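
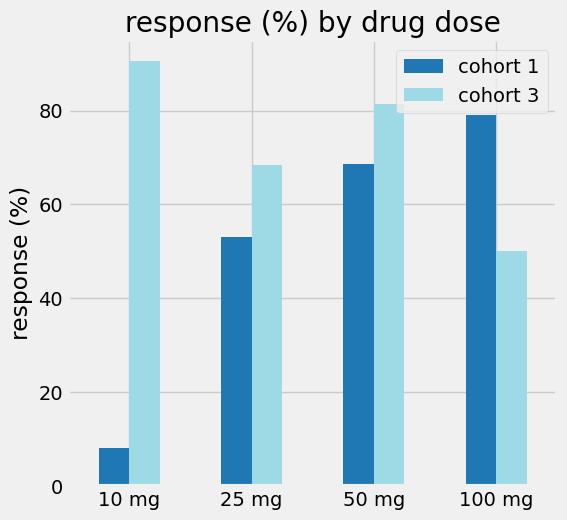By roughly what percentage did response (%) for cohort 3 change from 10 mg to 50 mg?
10 mg ≈ 90, 50 mg ≈ 80; (80 − 90) / 90 ≈ -11.1%.

≈ -11.1%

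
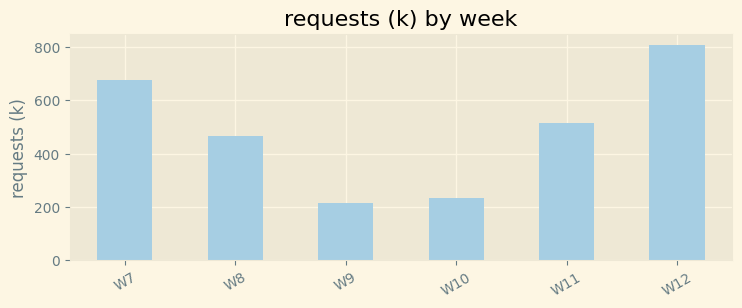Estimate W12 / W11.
≈ 1.6×

W12 ≈ 800, W11 ≈ 500; 800/500 ≈ 1.6.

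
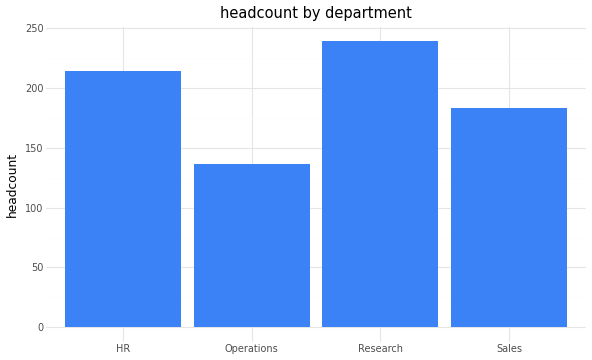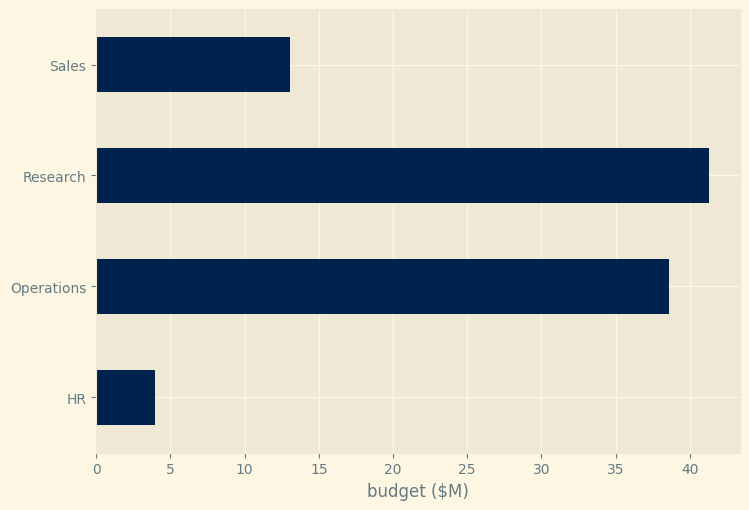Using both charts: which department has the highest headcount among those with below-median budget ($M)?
Chart 2 median budget ($M) ≈ 25; below-median departments: HR, Sales. Among those, HR has the highest headcount (≈ 225).

HR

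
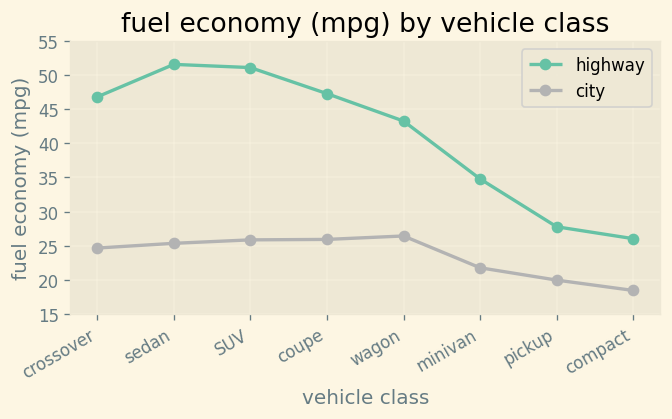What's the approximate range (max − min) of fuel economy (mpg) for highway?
≈ 25

Max sedan ≈ 50, min compact ≈ 25; range ≈ 25.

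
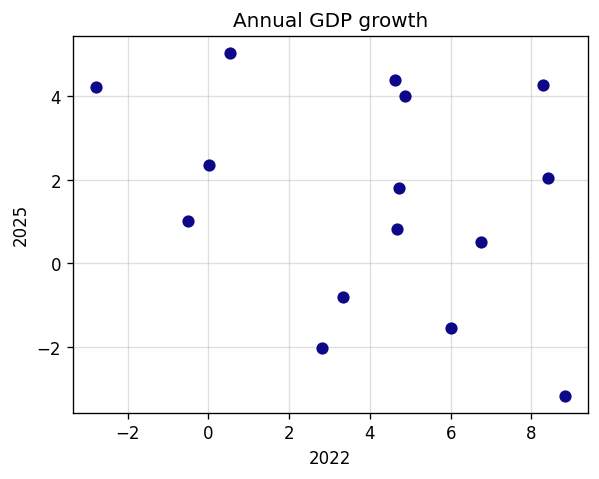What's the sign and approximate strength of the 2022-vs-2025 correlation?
negative, weak

Points are negatively correlated; weak (|r| ≈ 0.3).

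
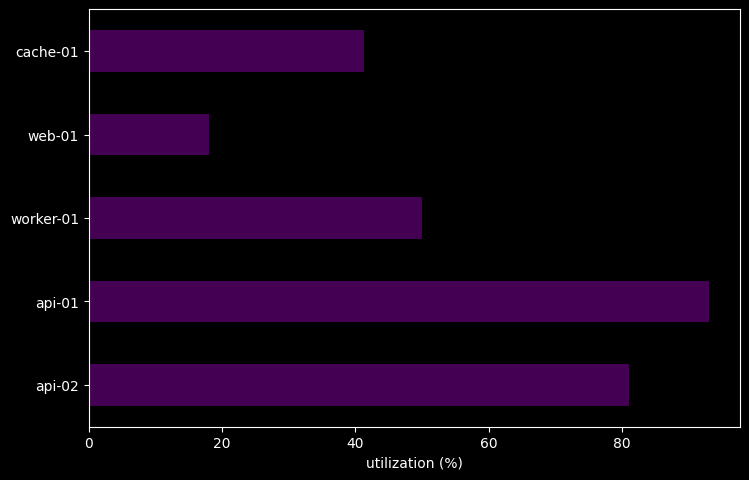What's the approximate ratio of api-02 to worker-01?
api-02 ≈ 80, worker-01 ≈ 50; 80/50 ≈ 1.6.

≈ 1.6×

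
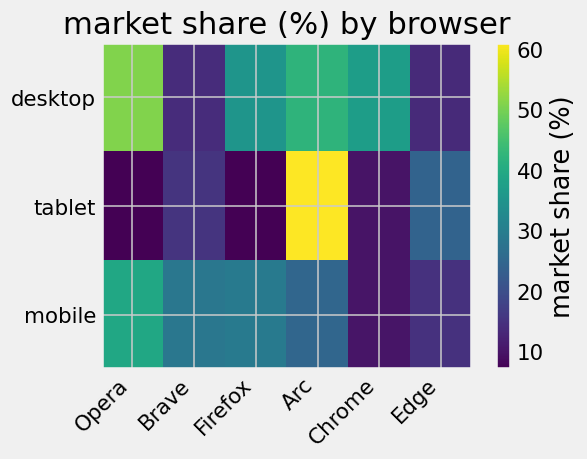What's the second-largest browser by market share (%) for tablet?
Edge

Top 3 for tablet: Arc ≈ 60, Edge ≈ 25, Brave ≈ 15.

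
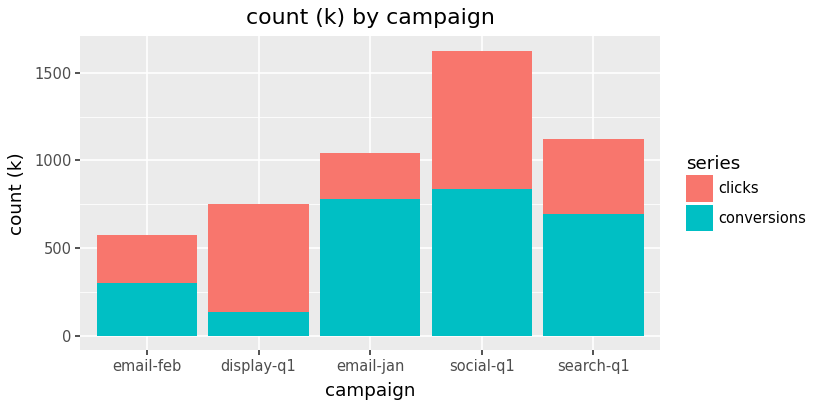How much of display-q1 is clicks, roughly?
≈ 600

clicks top ≈ 800, bottom ≈ 200; segment ≈ 600.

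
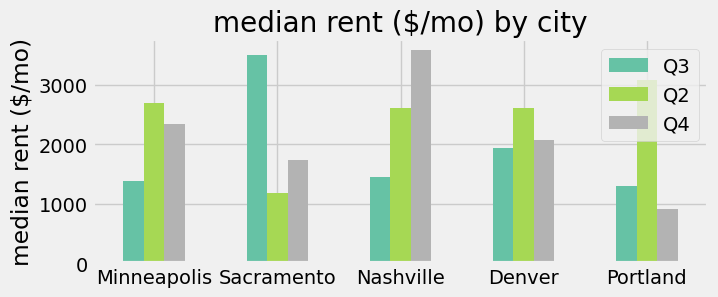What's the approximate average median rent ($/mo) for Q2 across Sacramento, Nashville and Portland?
≈ 2167

(1000 + 2500 + 3000) / 3 ≈ 2167.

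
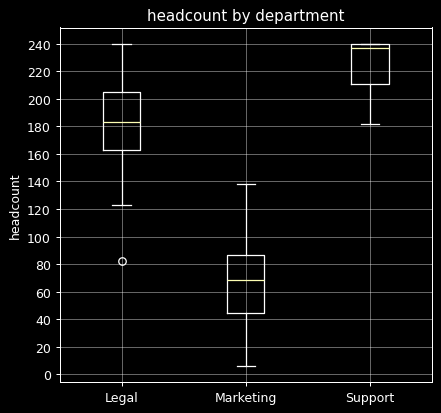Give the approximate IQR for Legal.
Q3 ≈ 200, Q1 ≈ 160; IQR ≈ 40.

≈ 40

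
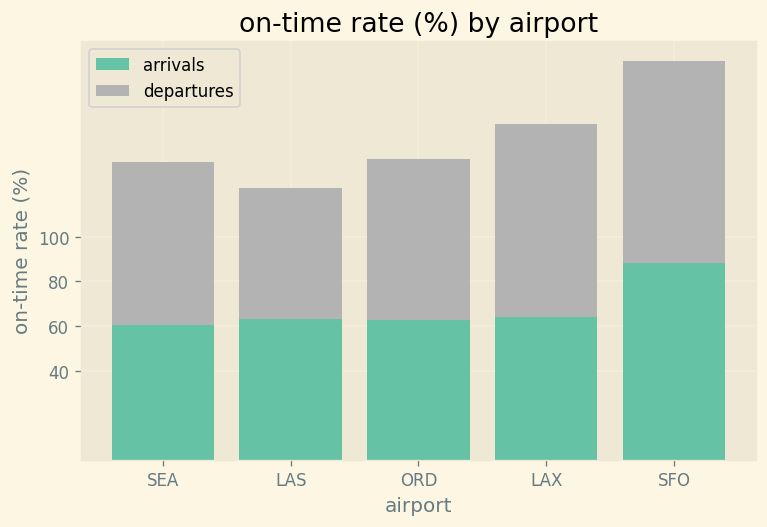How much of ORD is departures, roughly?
≈ 80

departures top ≈ 140, bottom ≈ 60; segment ≈ 80.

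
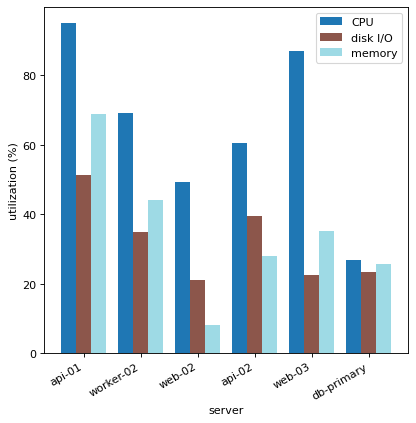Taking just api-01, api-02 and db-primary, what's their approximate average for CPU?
≈ 60

(90 + 60 + 30) / 3 ≈ 60.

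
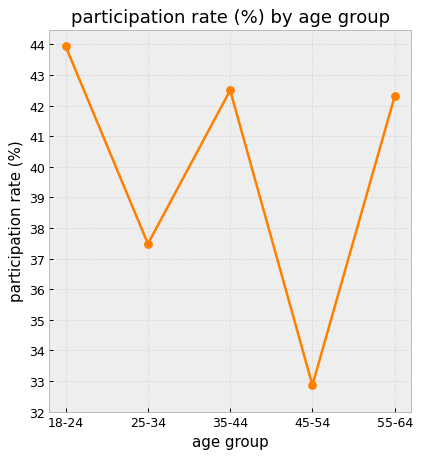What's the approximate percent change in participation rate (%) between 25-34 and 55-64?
25-34 ≈ 37, 55-64 ≈ 42; (42 − 37) / 37 ≈ +13.5%.

≈ +13.5%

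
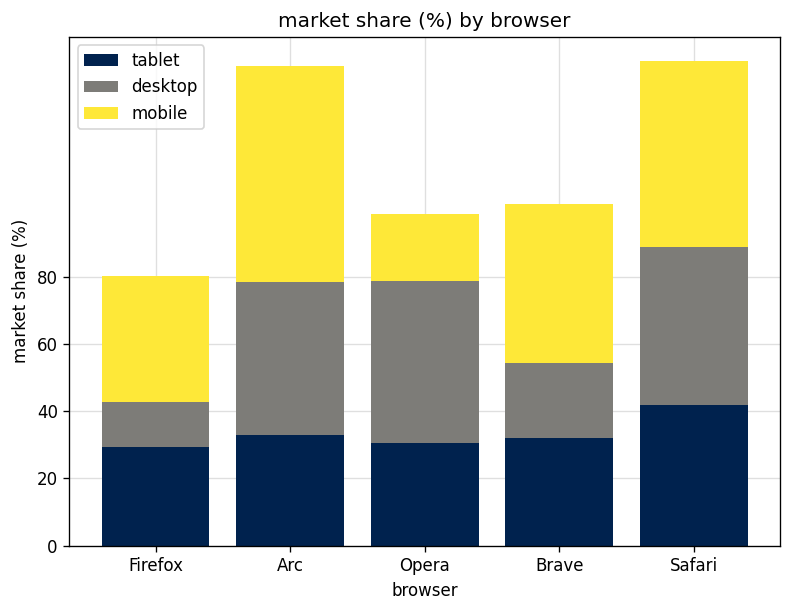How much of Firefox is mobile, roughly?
mobile top ≈ 80, bottom ≈ 40; segment ≈ 40.

≈ 40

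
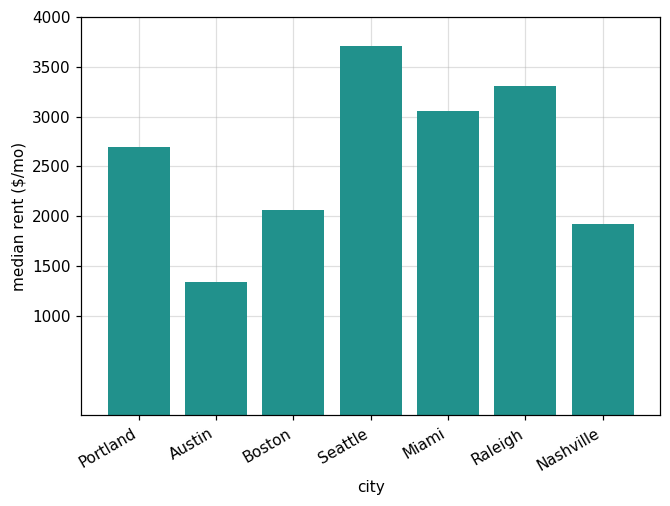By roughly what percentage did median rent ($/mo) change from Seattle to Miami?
Seattle ≈ 3500, Miami ≈ 3000; (3000 − 3500) / 3500 ≈ -14.3%.

≈ -14.3%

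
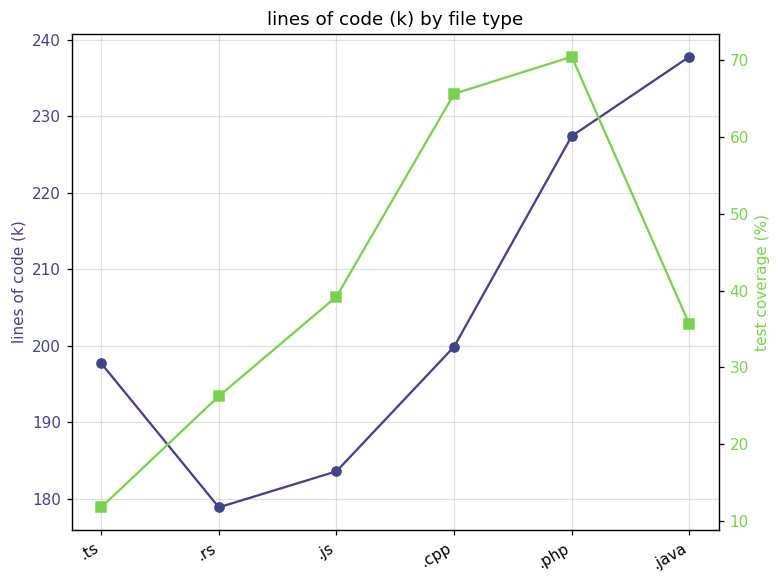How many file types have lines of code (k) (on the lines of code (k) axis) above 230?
1

Above 230: .java.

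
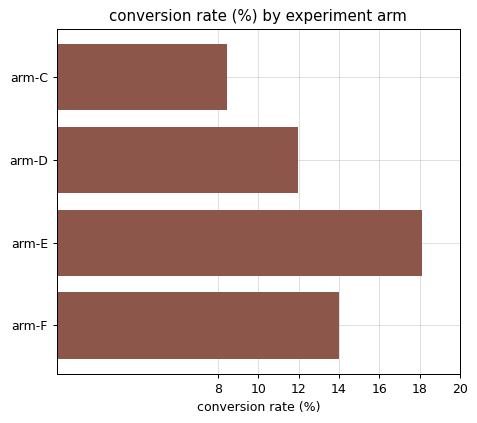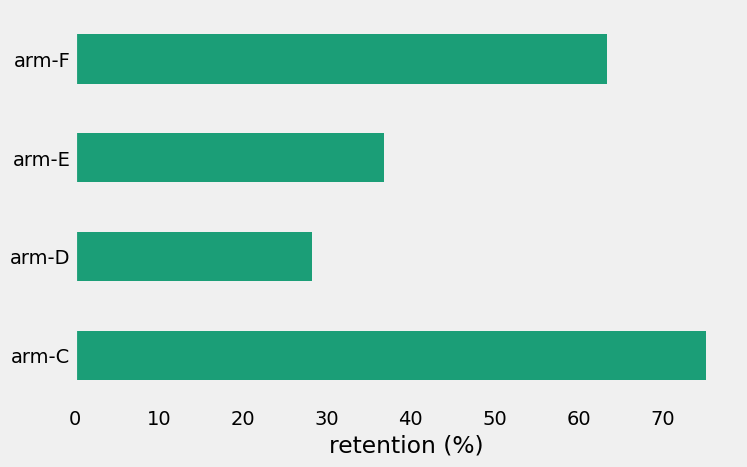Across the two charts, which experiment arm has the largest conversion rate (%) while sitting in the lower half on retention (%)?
Chart 2 median retention (%) ≈ 50; below-median experiment arms: arm-D, arm-E. Among those, arm-E has the highest conversion rate (%) (≈ 18).

arm-E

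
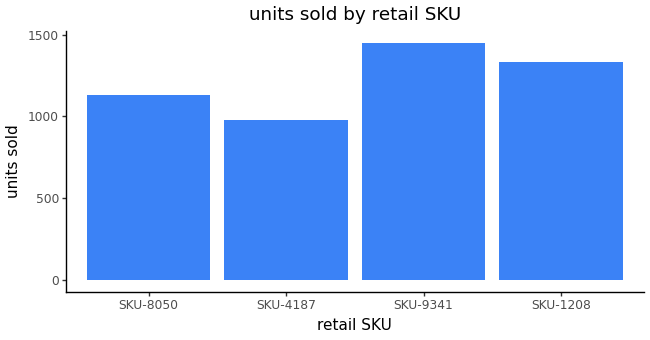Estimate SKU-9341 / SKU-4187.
≈ 1.4×

SKU-9341 ≈ 1400, SKU-4187 ≈ 1000; 1400/1000 ≈ 1.4.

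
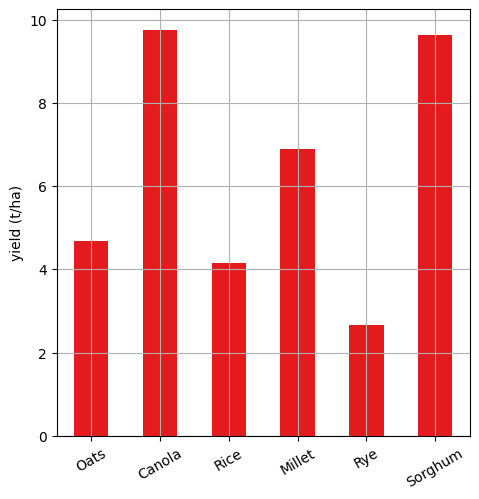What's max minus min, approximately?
Max Canola ≈ 10, min Rye ≈ 3; range ≈ 7.

≈ 7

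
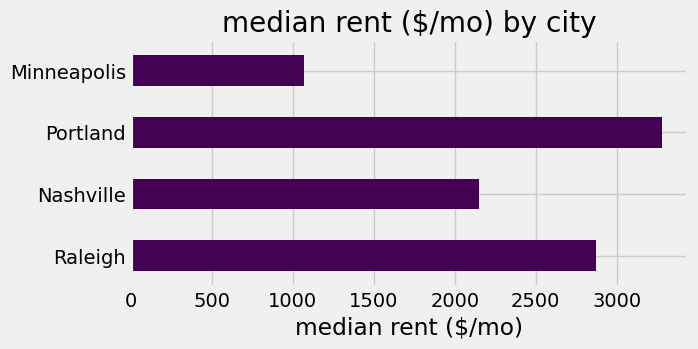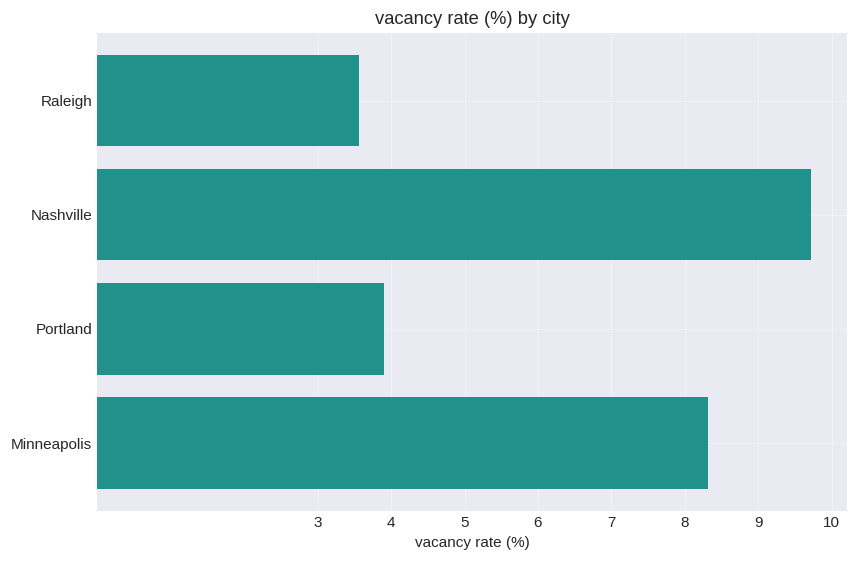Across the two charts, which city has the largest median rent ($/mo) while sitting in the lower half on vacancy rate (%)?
Chart 2 median vacancy rate (%) ≈ 6; below-median cities: Raleigh, Portland. Among those, Portland has the highest median rent ($/mo) (≈ 3500).

Portland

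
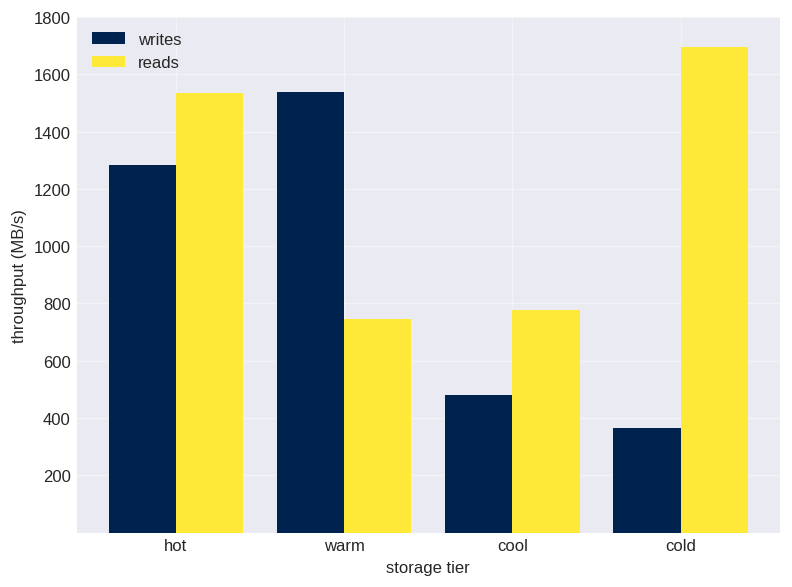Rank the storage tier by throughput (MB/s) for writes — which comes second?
Top 3 for writes: warm ≈ 1600, hot ≈ 1200, cool ≈ 400.

hot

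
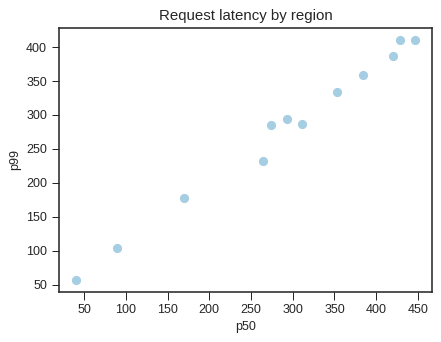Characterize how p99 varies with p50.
positive, strong

Points are positively correlated; strong (|r| ≈ 1.0).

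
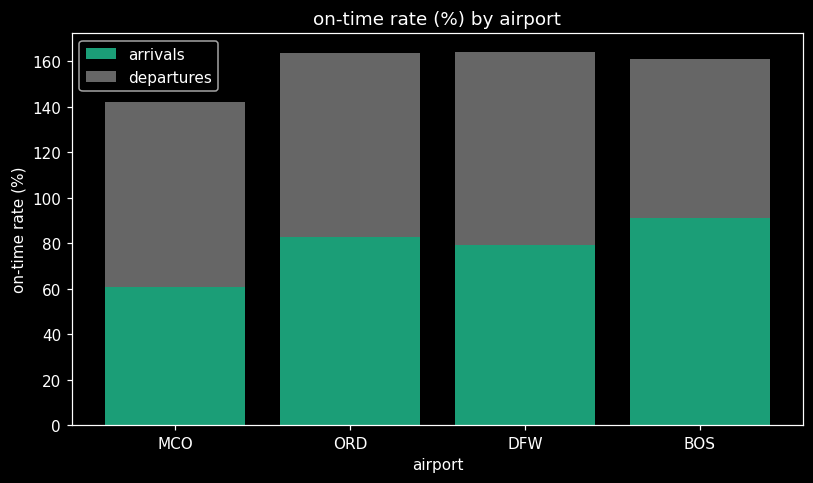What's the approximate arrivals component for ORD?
arrivals top ≈ 80, bottom ≈ 0; segment ≈ 80.

≈ 80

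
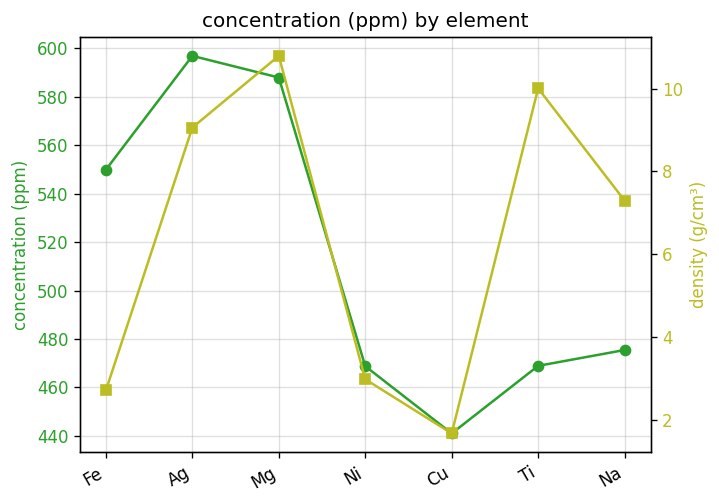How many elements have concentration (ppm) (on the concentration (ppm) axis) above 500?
Above 500: Fe, Ag, Mg.

3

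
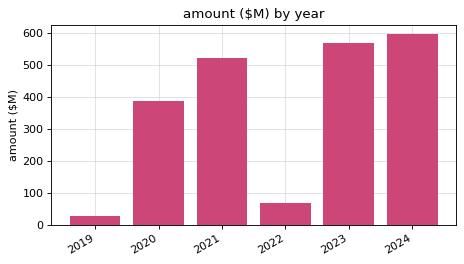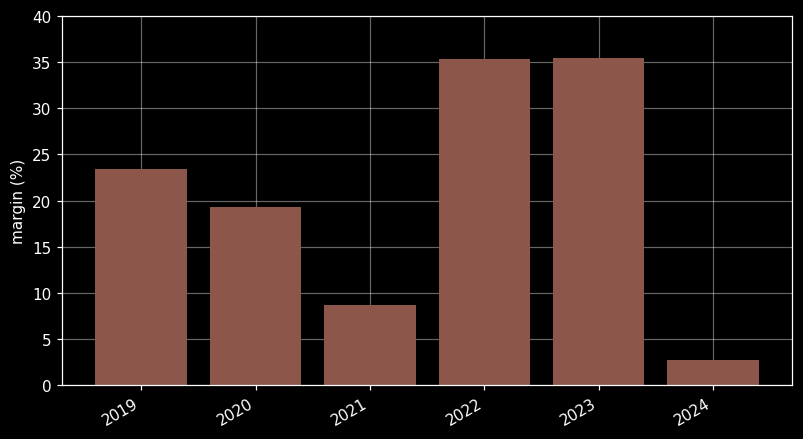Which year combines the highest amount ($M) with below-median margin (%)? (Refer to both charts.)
Chart 2 median margin (%) ≈ 20; below-median years: 2020, 2021, 2024. Among those, 2024 has the highest amount ($M) (≈ 600).

2024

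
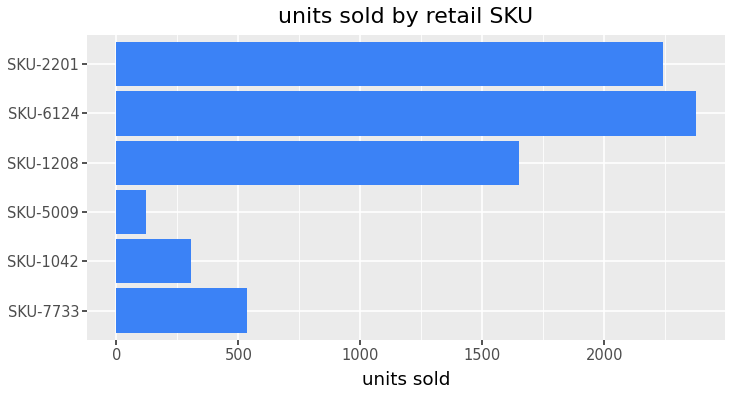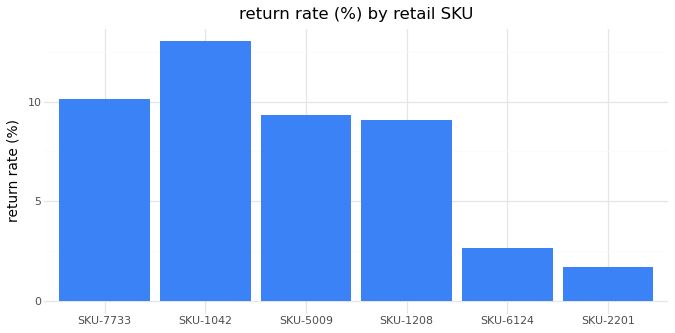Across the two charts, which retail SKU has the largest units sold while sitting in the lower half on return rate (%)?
SKU-6124

Chart 2 median return rate (%) ≈ 10; below-median retail SKUs: SKU-1208, SKU-6124, SKU-2201. Among those, SKU-6124 has the highest units sold (≈ 2500).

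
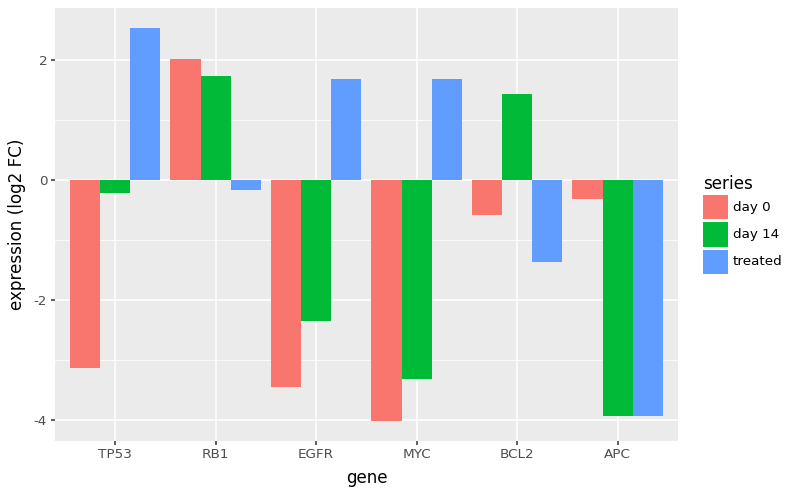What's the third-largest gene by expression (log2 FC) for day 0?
Top 4 for day 0: RB1 ≈ 2, APC ≈ 0, BCL2 ≈ -1, TP53 ≈ -3.

BCL2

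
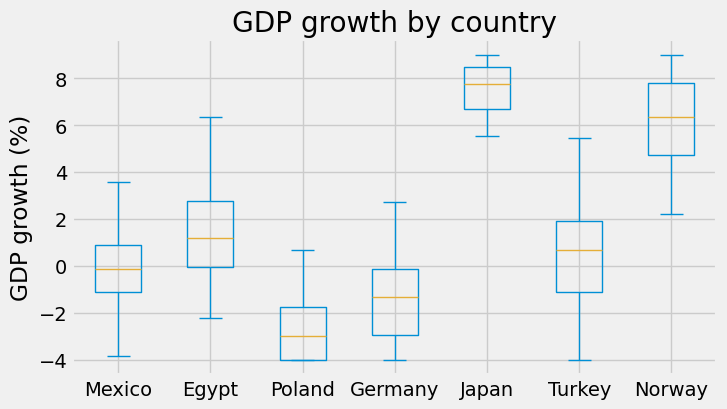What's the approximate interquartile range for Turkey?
Q3 ≈ 2, Q1 ≈ -1; IQR ≈ 3.

≈ 3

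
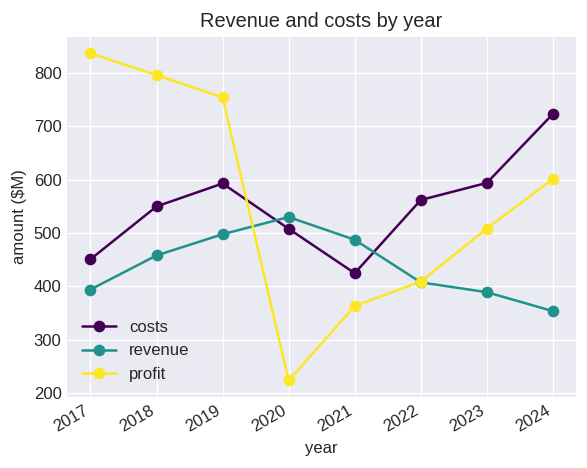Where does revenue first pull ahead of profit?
2020

2019: revenue ≈ 500 vs profit ≈ 800 (not yet); 2020: revenue ≈ 500 vs profit ≈ 200 (first crossover).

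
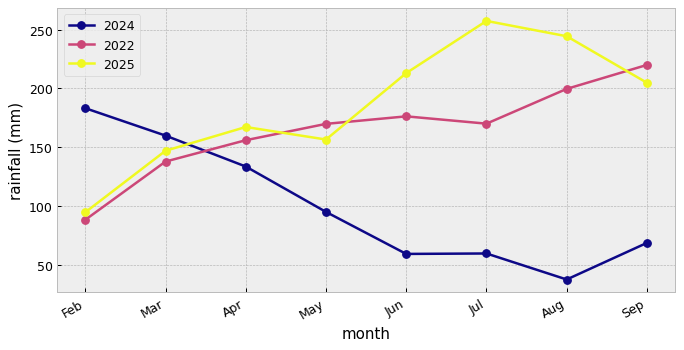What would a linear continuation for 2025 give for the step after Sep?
≈ 170

Last three: 260, 240, 200 → slope ≈ -30/step → next ≈ 170.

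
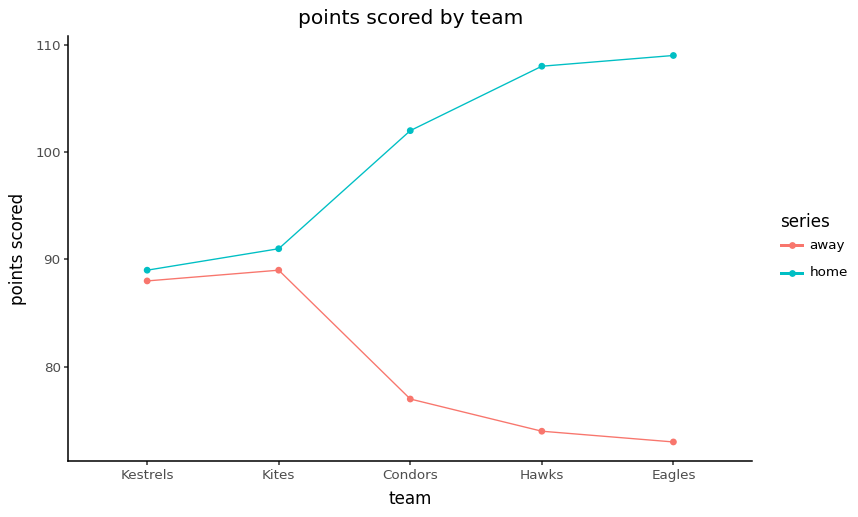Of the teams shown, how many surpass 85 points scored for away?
2

Above 85: Kestrels, Kites.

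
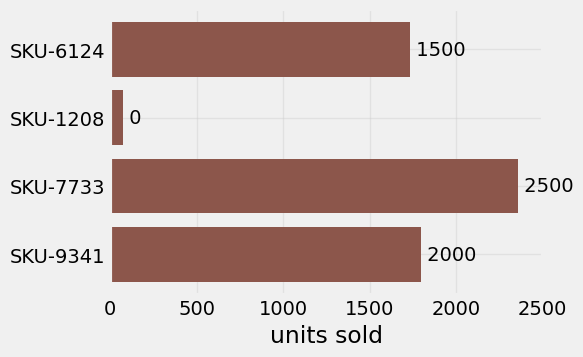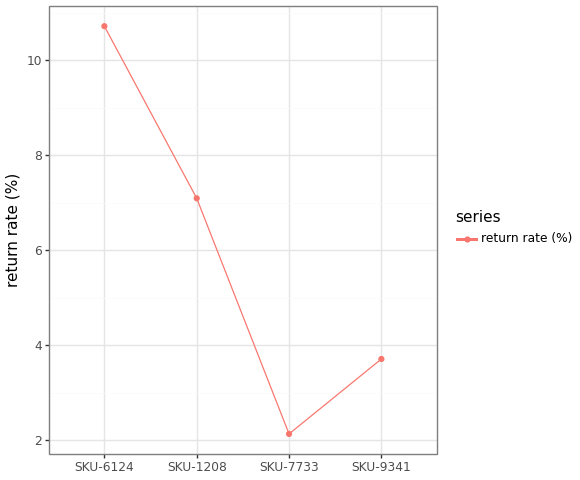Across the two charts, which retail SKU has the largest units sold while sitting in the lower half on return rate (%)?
SKU-7733

Chart 2 median return rate (%) ≈ 5; below-median retail SKUs: SKU-7733, SKU-9341. Among those, SKU-7733 has the highest units sold (≈ 2500).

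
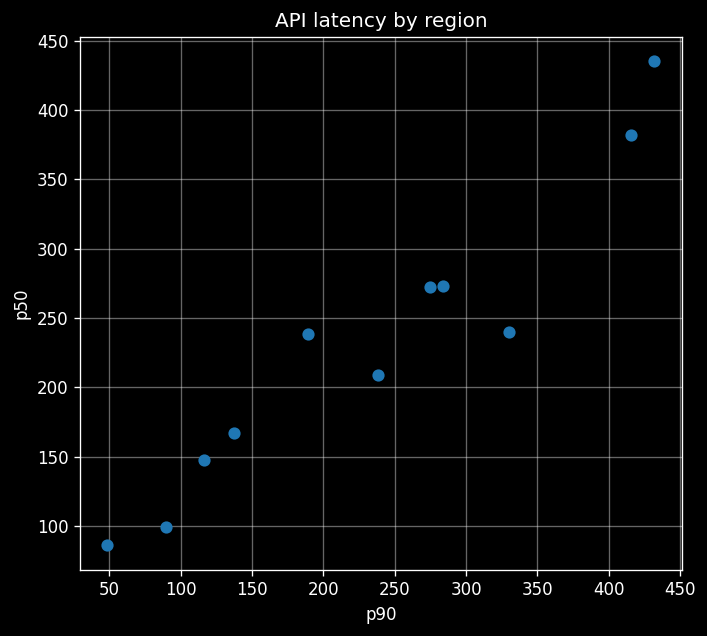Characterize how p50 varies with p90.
Points are positively correlated; strong (|r| ≈ 1.0).

positive, strong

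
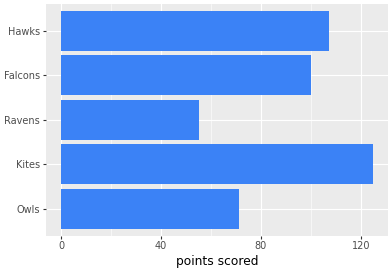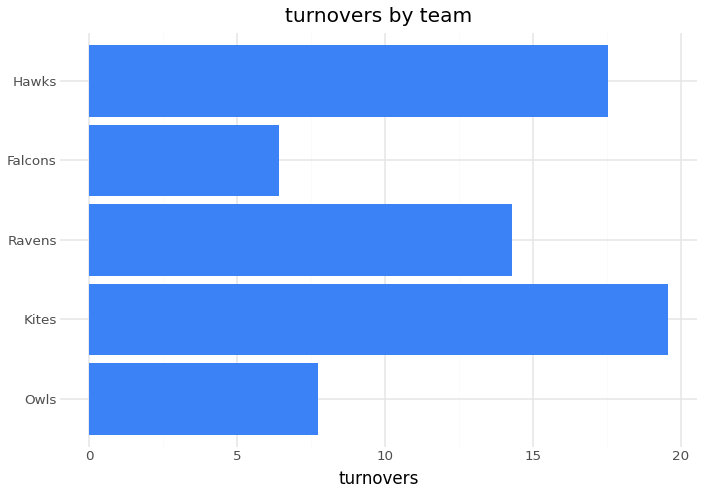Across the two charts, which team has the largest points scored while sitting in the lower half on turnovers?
Chart 2 median turnovers ≈ 14; below-median teams: Owls, Falcons. Among those, Falcons has the highest points scored (≈ 100).

Falcons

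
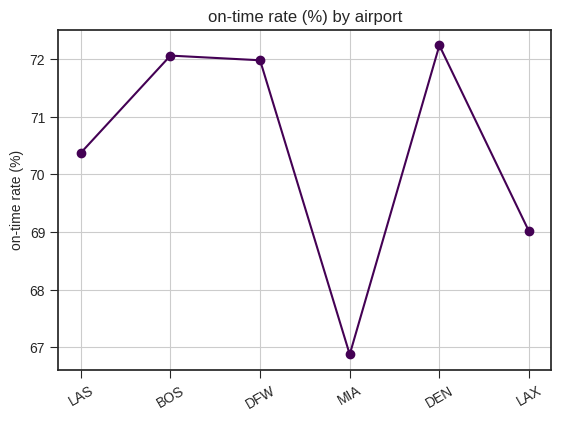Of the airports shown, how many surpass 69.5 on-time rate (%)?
4

Above 69.5: LAS, BOS, DFW, DEN.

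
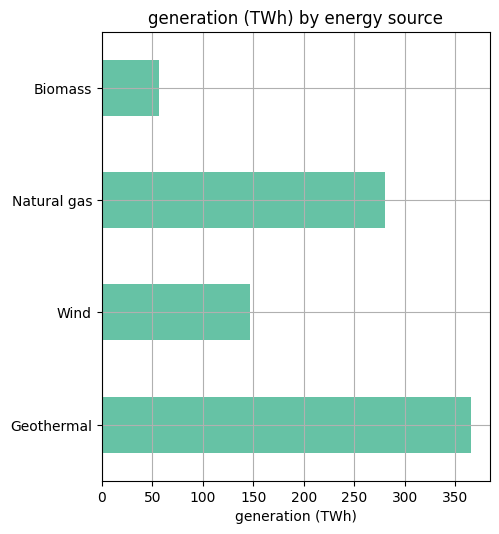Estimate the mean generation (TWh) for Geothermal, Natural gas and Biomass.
(350 + 300 + 50) / 3 ≈ 233.

≈ 233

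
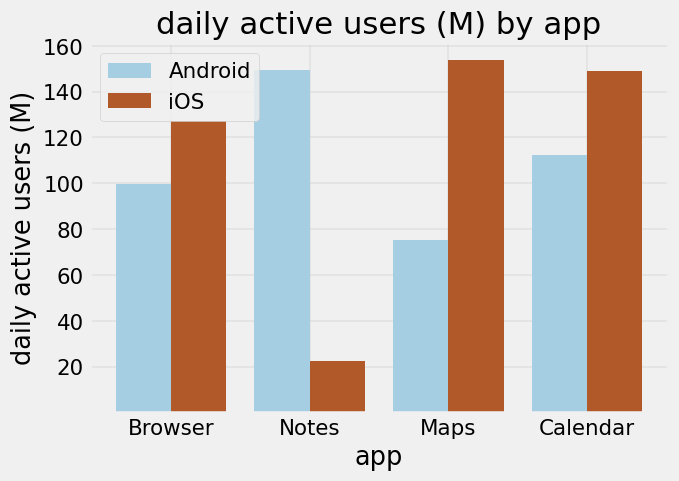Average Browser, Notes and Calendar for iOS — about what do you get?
≈ 93

(120 + 20 + 140) / 3 ≈ 93.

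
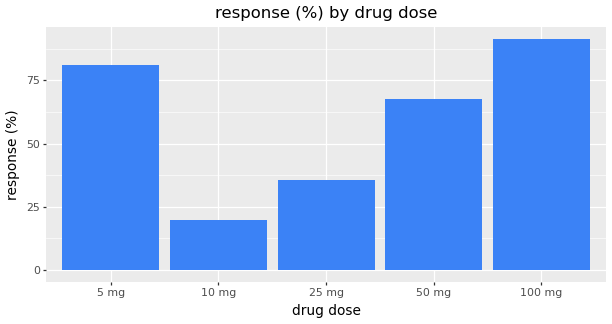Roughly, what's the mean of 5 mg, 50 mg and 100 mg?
≈ 80

(80 + 70 + 90) / 3 ≈ 80.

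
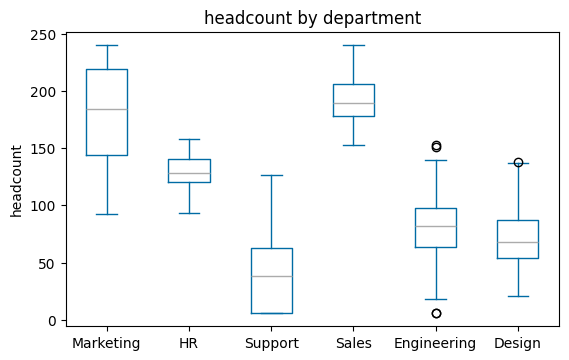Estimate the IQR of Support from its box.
Q3 ≈ 60, Q1 ≈ 0; IQR ≈ 60.

≈ 60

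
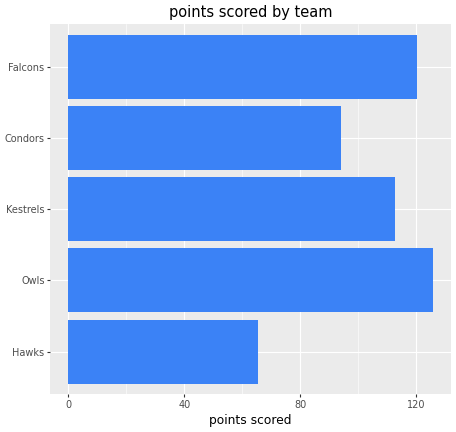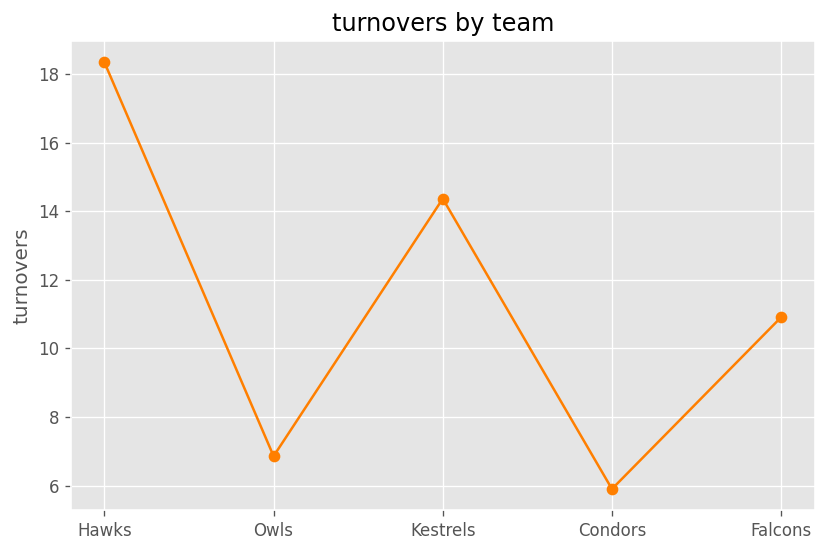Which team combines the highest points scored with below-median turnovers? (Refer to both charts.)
Chart 2 median turnovers ≈ 10; below-median teams: Owls, Condors. Among those, Owls has the highest points scored (≈ 120).

Owls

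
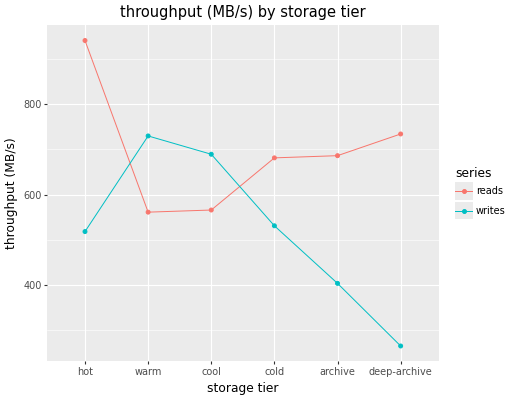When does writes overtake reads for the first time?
warm

hot: writes ≈ 500 vs reads ≈ 900 (not yet); warm: writes ≈ 700 vs reads ≈ 600 (first crossover).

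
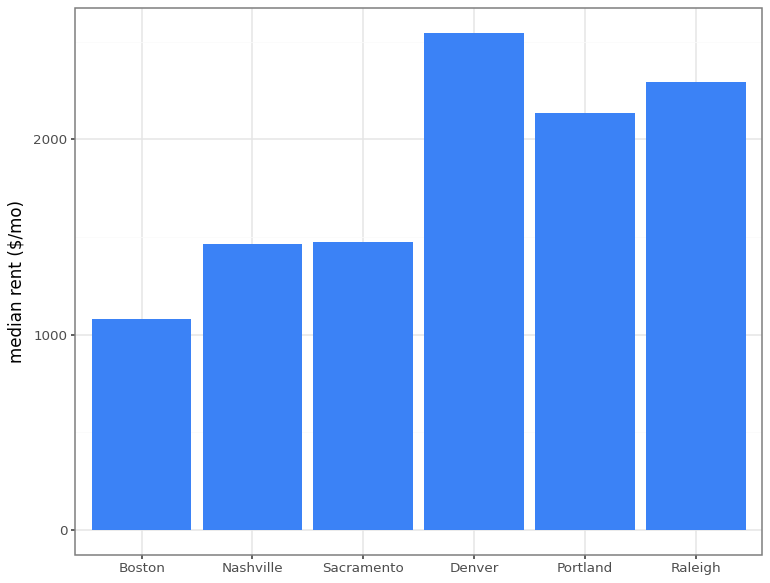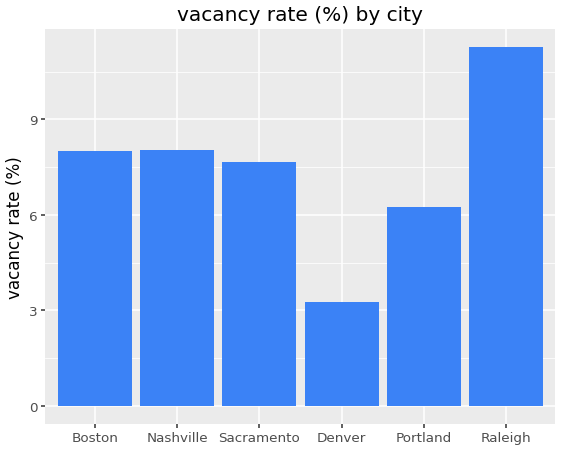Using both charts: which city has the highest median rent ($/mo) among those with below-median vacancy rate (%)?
Chart 2 median vacancy rate (%) ≈ 8; below-median cities: Sacramento, Denver, Portland. Among those, Denver has the highest median rent ($/mo) (≈ 2500).

Denver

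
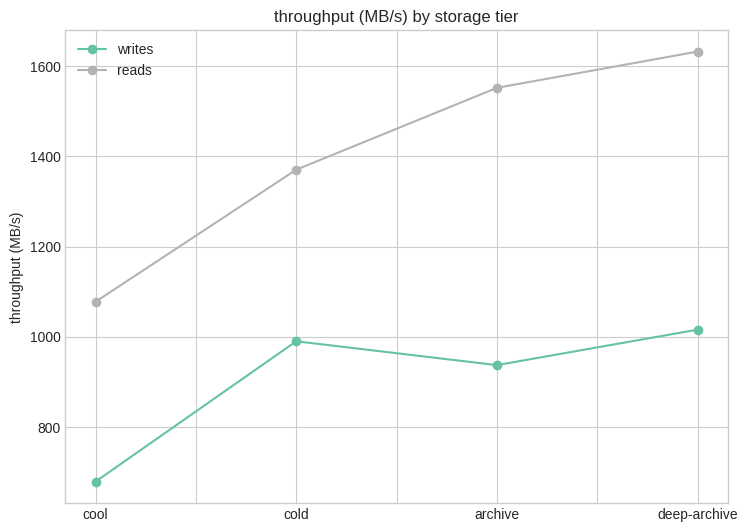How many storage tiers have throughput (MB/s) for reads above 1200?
Above 1200: cold, archive, deep-archive.

3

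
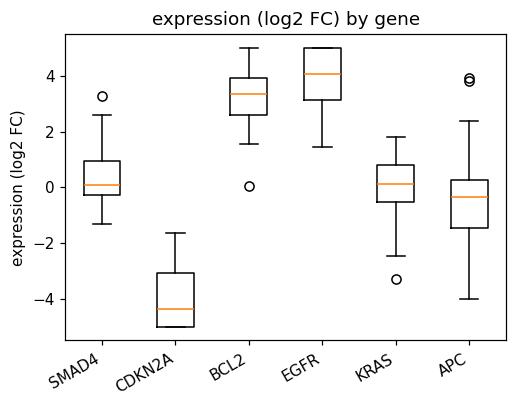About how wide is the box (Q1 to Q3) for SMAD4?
≈ 1

Q3 ≈ 1, Q1 ≈ 0; IQR ≈ 1.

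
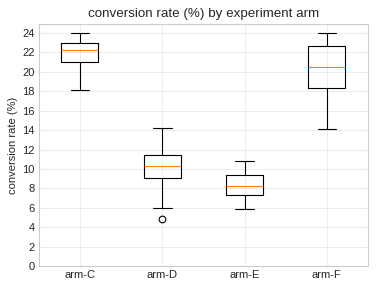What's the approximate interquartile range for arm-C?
Q3 ≈ 22, Q1 ≈ 20; IQR ≈ 2.

≈ 2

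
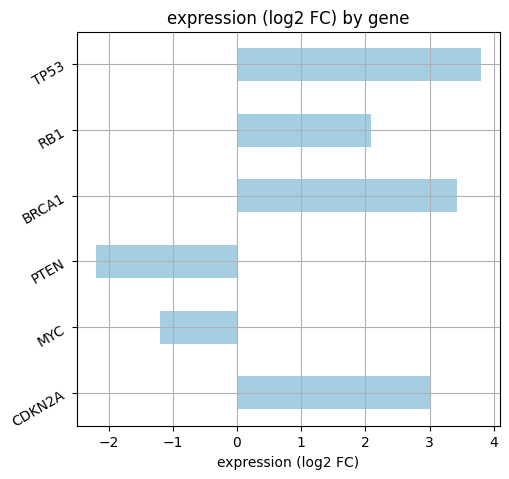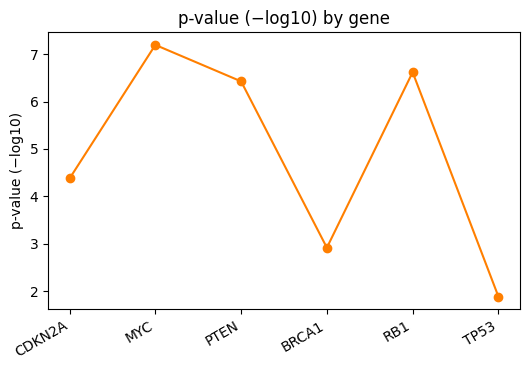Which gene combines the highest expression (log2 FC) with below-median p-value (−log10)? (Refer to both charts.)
TP53

Chart 2 median p-value (−log10) ≈ 5; below-median genes: CDKN2A, BRCA1, TP53. Among those, TP53 has the highest expression (log2 FC) (≈ 4).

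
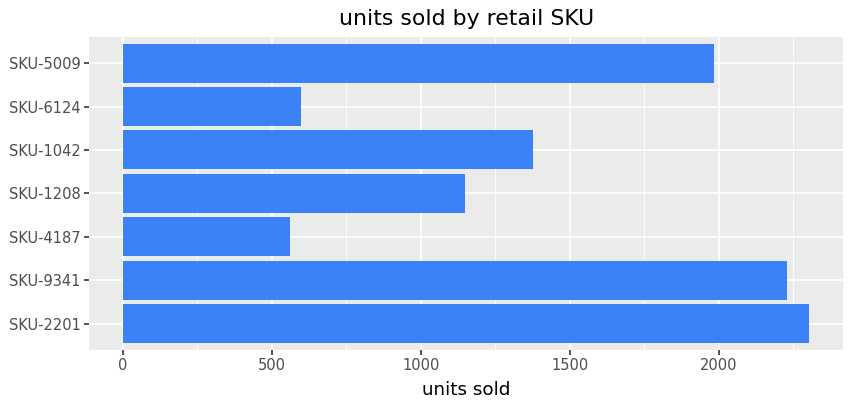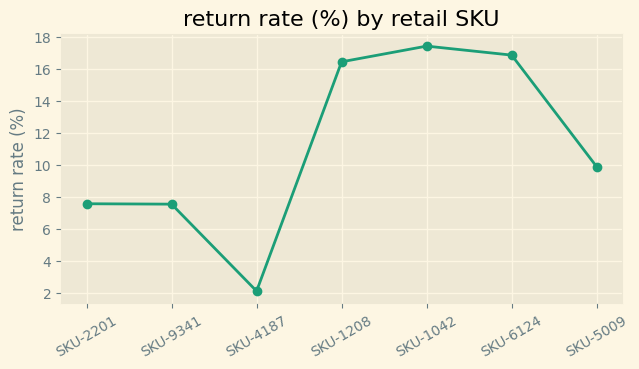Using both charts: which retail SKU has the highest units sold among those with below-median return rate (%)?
SKU-2201

Chart 2 median return rate (%) ≈ 10; below-median retail SKUs: SKU-2201, SKU-9341, SKU-4187. Among those, SKU-2201 has the highest units sold (≈ 2500).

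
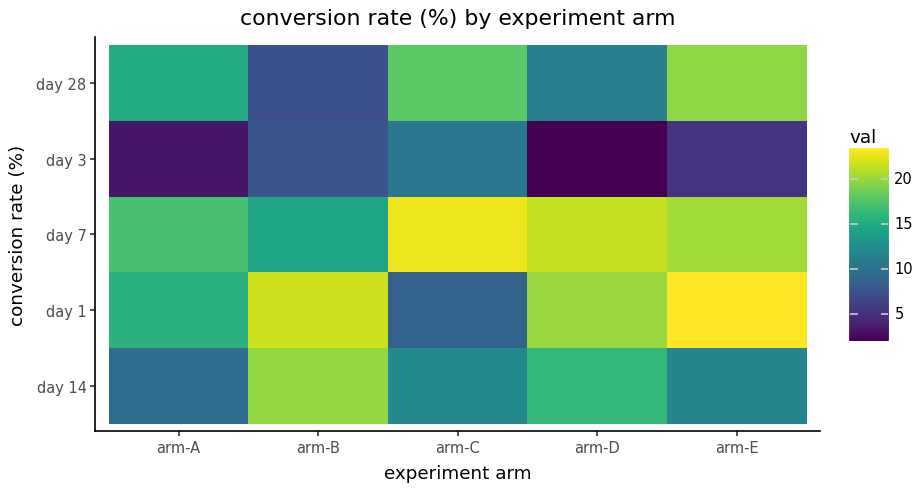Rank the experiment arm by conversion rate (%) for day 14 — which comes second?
Top 3 for day 14: arm-B ≈ 20, arm-D ≈ 16, arm-C ≈ 12.

arm-D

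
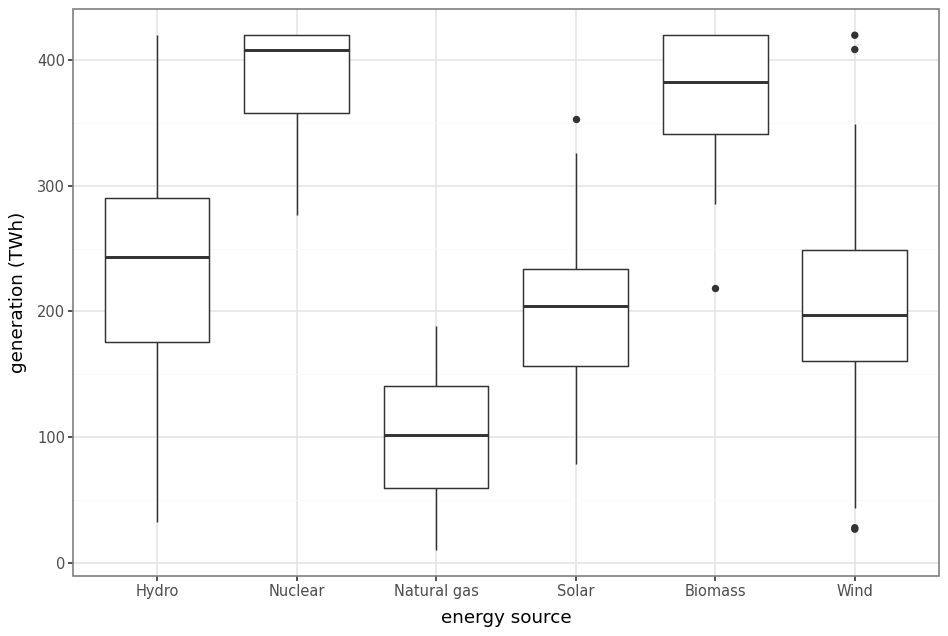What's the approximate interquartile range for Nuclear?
Q3 ≈ 400, Q1 ≈ 350; IQR ≈ 50.

≈ 50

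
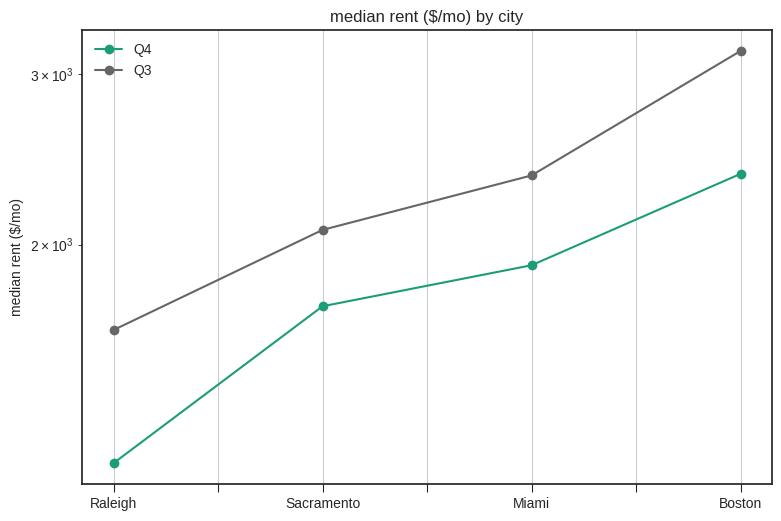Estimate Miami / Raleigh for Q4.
≈ 1.67×

Miami ≈ 2000, Raleigh ≈ 1200; 2000/1200 ≈ 1.67.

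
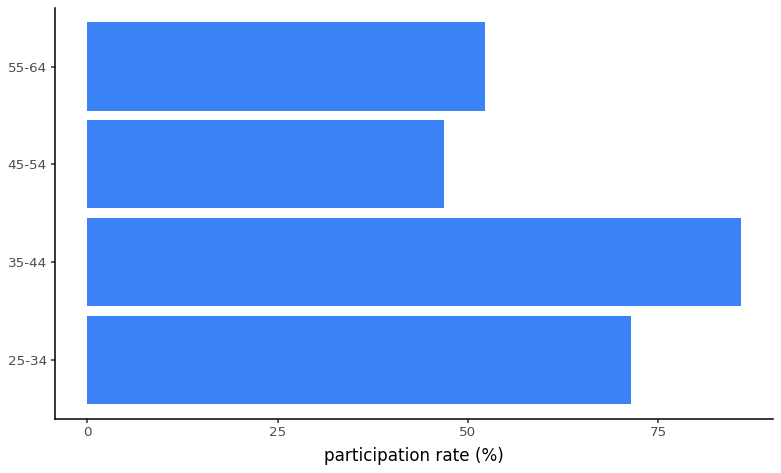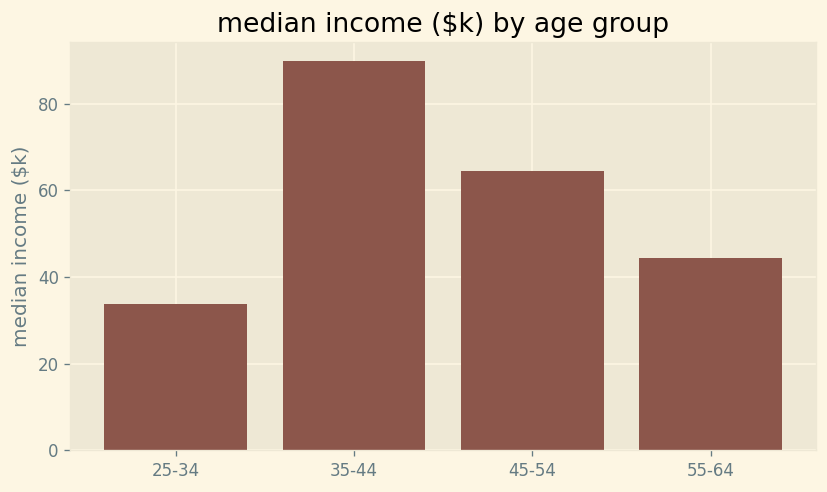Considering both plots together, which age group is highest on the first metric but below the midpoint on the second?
25-34

Chart 2 median median income ($k) ≈ 50; below-median age groups: 25-34, 55-64. Among those, 25-34 has the highest participation rate (%) (≈ 70).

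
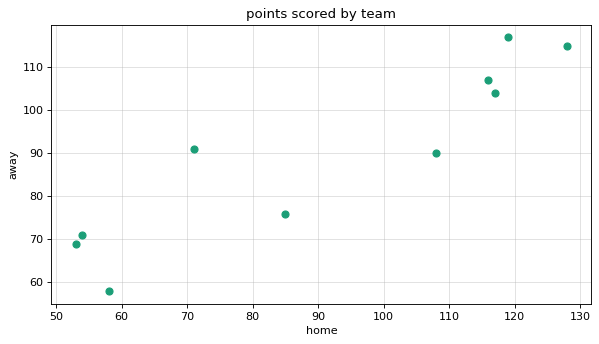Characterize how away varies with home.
positive, strong

Points are positively correlated; strong (|r| ≈ 0.9).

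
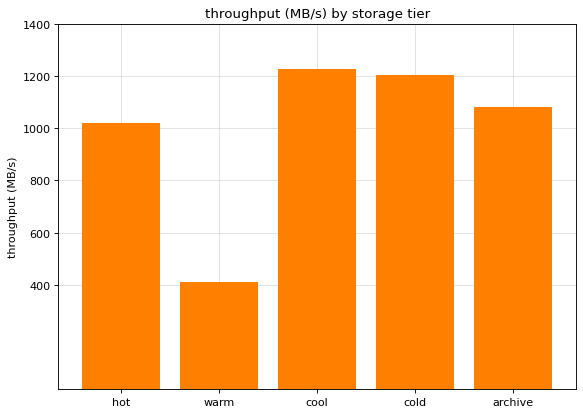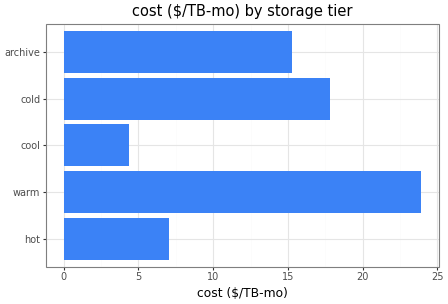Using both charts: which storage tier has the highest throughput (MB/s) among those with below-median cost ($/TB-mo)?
cool

Chart 2 median cost ($/TB-mo) ≈ 15; below-median storage tiers: hot, cool. Among those, cool has the highest throughput (MB/s) (≈ 1200).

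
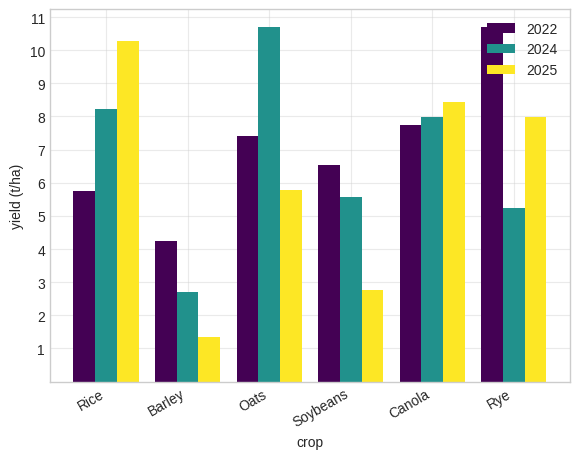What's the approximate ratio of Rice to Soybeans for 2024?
Rice ≈ 8, Soybeans ≈ 6; 8/6 ≈ 1.33.

≈ 1.33×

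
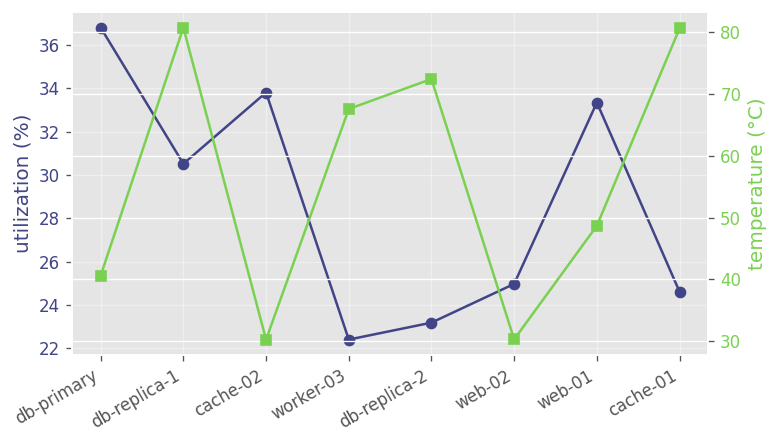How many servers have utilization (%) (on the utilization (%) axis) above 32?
3

Above 32: db-primary, cache-02, web-01.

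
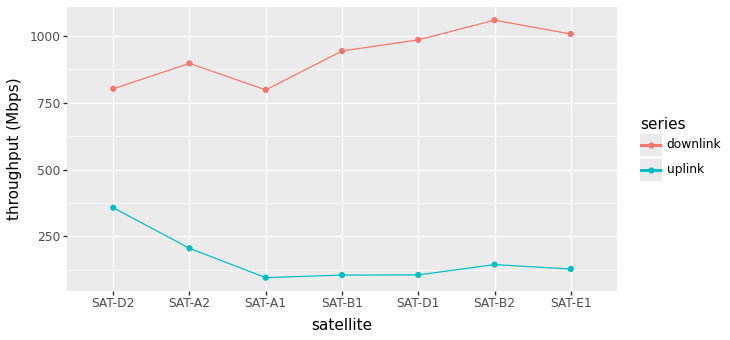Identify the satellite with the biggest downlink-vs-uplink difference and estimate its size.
SAT-B2: downlink ≈ 1100, uplink ≈ 100 → gap ≈ 1000. Next-largest (SAT-D1) is only ≈ 900.

SAT-B2, ≈ 1000 Mbps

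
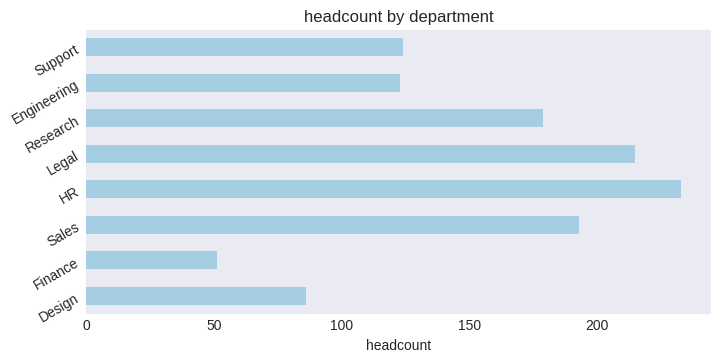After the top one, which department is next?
Top 3: HR ≈ 240, Legal ≈ 220, Sales ≈ 200.

Legal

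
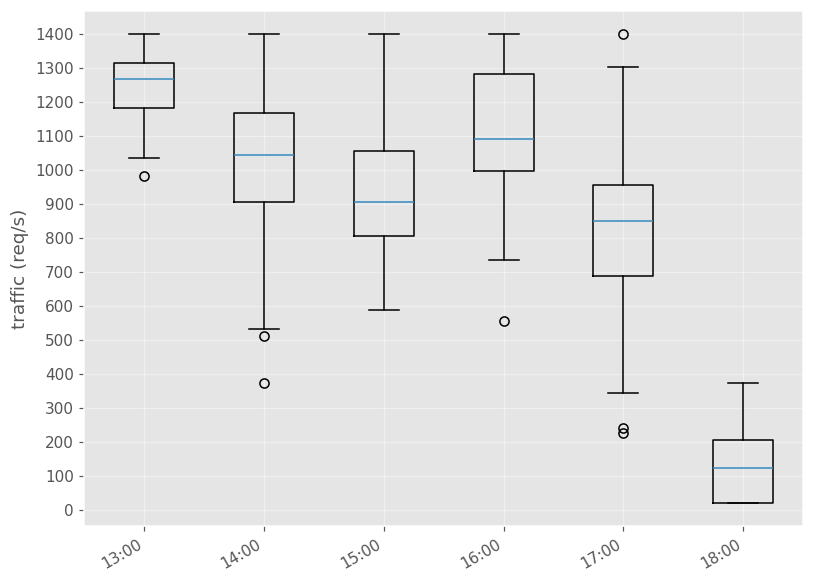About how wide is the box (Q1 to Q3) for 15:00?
≈ 300

Q3 ≈ 1100, Q1 ≈ 800; IQR ≈ 300.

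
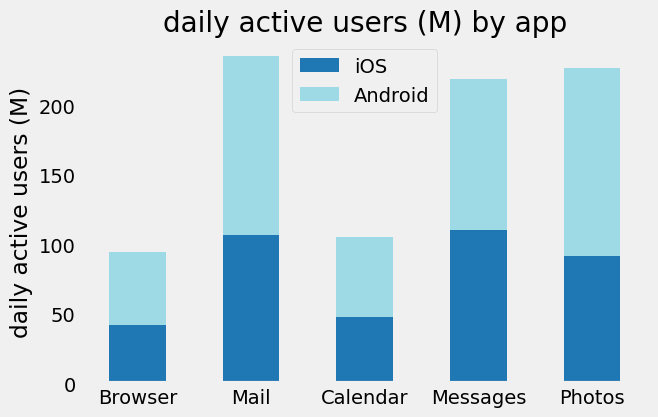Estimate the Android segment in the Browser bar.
Android top ≈ 100, bottom ≈ 40; segment ≈ 60.

≈ 60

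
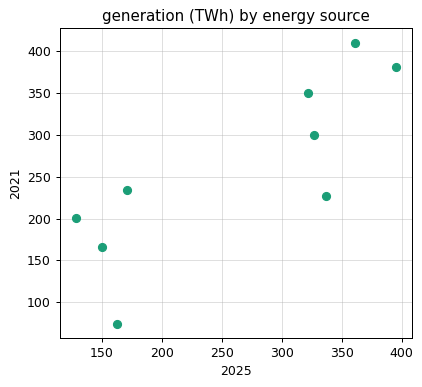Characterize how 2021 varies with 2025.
Points are positively correlated; strong (|r| ≈ 0.8).

positive, strong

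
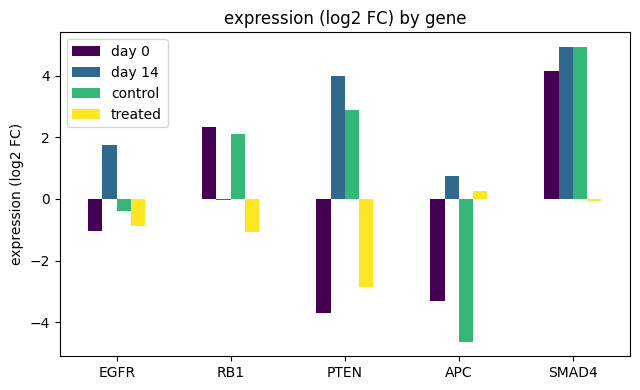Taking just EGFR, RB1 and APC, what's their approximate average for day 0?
(-1 + 2 + -3) / 3 ≈ -1.

≈ -1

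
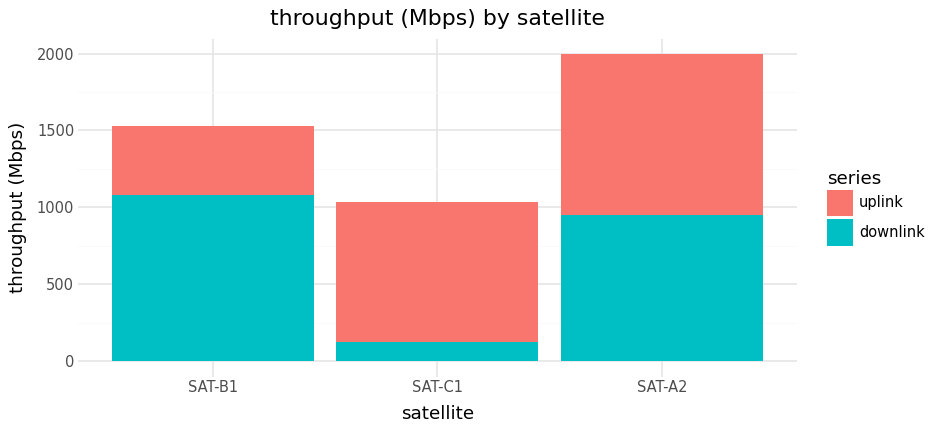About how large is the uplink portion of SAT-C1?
≈ 800

uplink top ≈ 1000, bottom ≈ 200; segment ≈ 800.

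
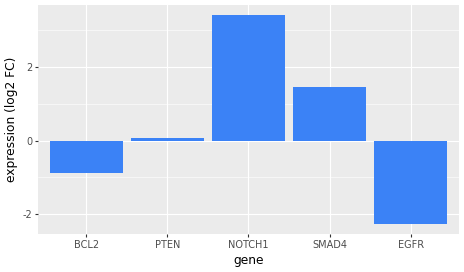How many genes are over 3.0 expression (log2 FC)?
1

Above 3.0: NOTCH1.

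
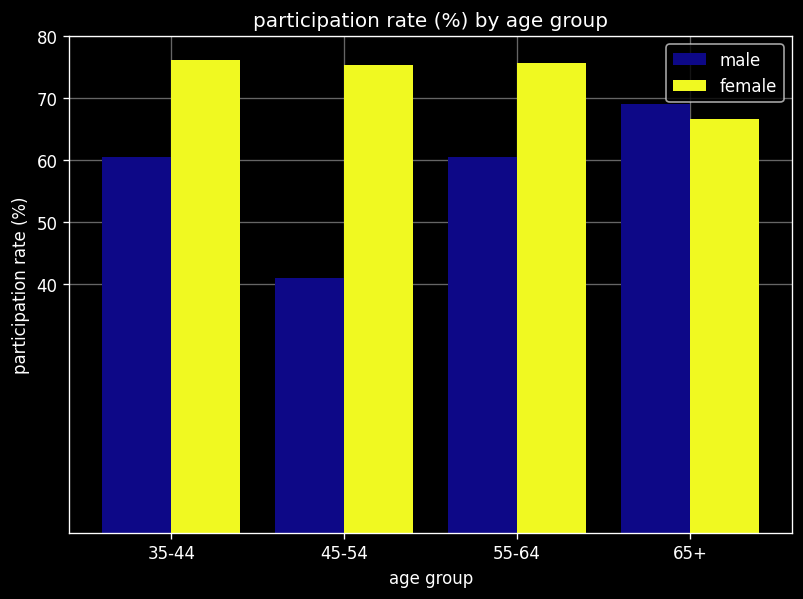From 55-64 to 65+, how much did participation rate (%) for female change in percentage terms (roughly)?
55-64 ≈ 80, 65+ ≈ 70; (70 − 80) / 80 ≈ -12.5%.

≈ -12.5%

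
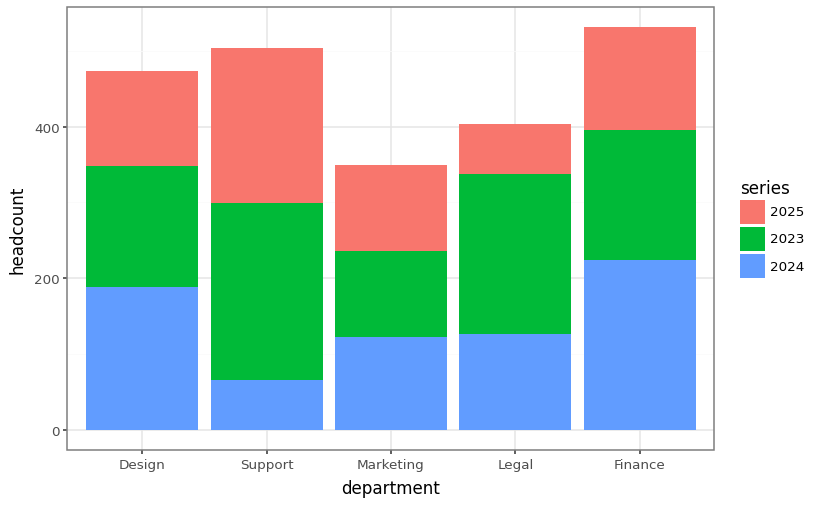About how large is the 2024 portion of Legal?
≈ 150

2024 top ≈ 150, bottom ≈ 0; segment ≈ 150.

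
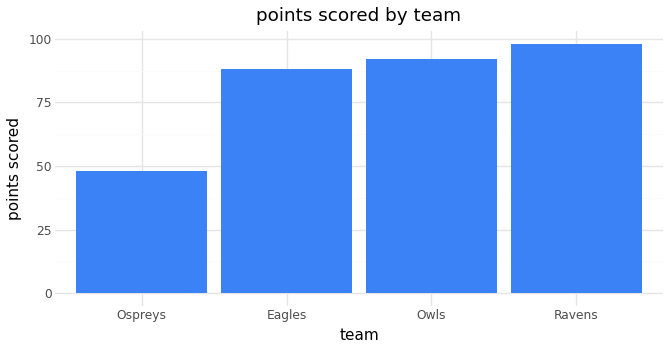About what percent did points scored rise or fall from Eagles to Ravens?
≈ +11.1%

Eagles ≈ 90, Ravens ≈ 100; (100 − 90) / 90 ≈ +11.1%.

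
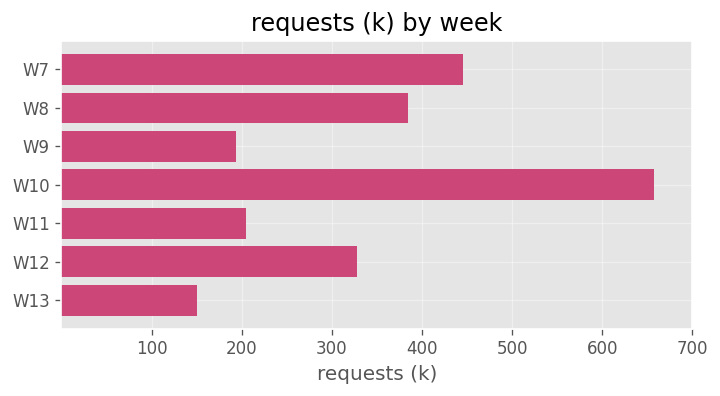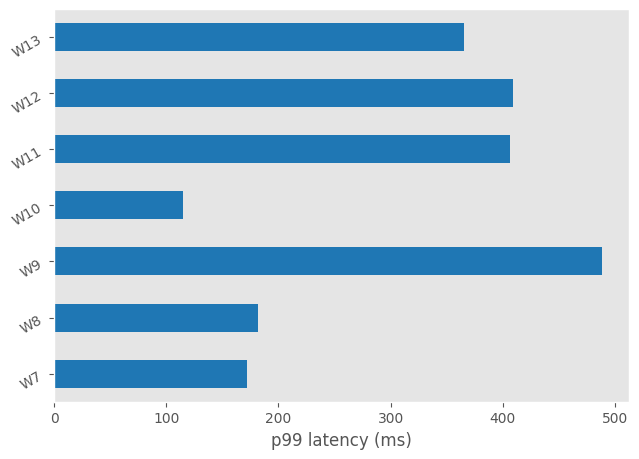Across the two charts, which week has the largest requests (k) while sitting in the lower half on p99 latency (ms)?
Chart 2 median p99 latency (ms) ≈ 350; below-median weeks: W7, W8, W10. Among those, W10 has the highest requests (k) (≈ 700).

W10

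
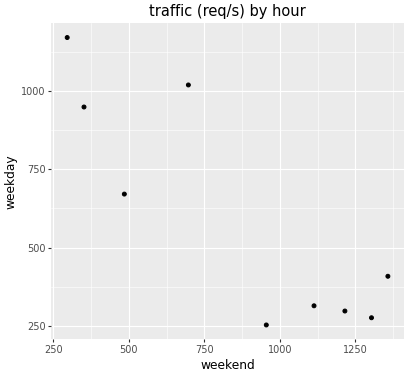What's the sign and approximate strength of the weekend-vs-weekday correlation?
Points are negatively correlated; strong (|r| ≈ 0.9).

negative, strong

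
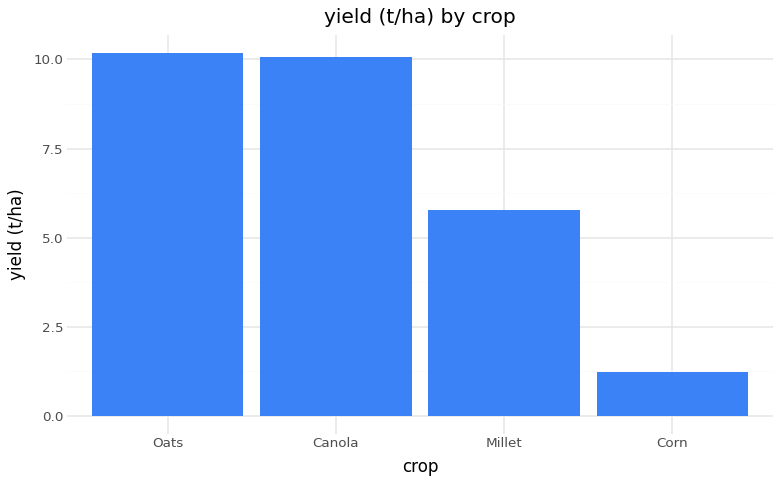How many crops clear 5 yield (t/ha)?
3

Above 5: Oats, Canola, Millet.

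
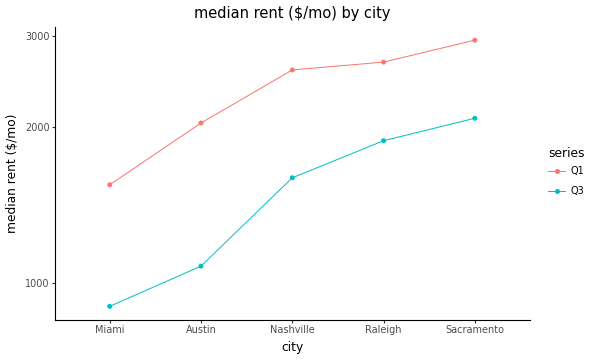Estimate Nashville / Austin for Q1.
Nashville ≈ 2600, Austin ≈ 2000; 2600/2000 ≈ 1.3.

≈ 1.3×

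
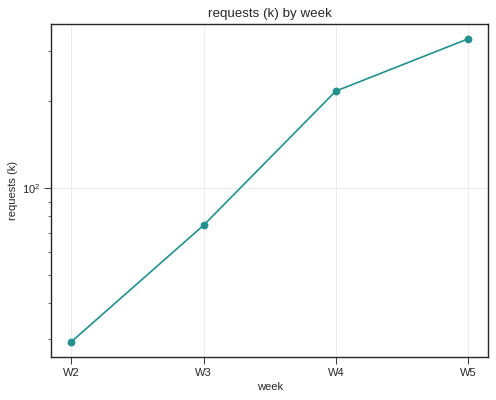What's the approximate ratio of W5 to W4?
W5 ≈ 325, W4 ≈ 225; 325/225 ≈ 1.44.

≈ 1.44×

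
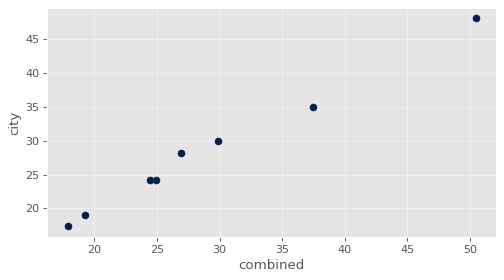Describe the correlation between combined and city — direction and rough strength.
positive, strong

Points are positively correlated; strong (|r| ≈ 1.0).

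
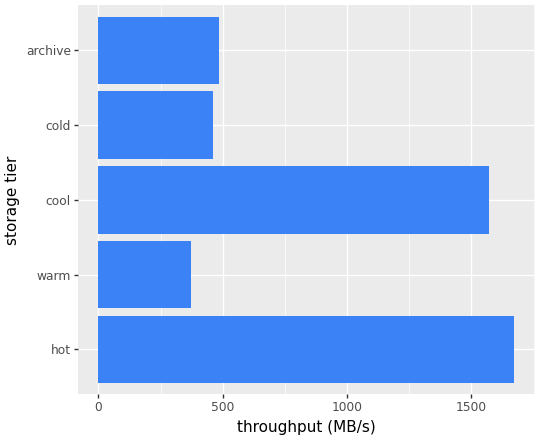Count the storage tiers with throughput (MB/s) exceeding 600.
2

Above 600: hot, cool.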